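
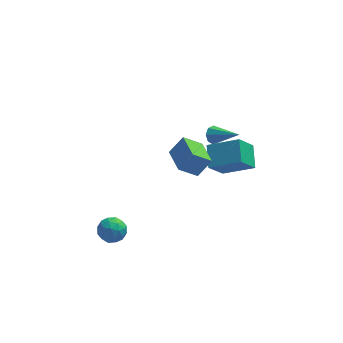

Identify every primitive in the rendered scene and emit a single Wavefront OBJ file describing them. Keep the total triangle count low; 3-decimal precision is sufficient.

v 1.577 -0.669 -0.047
v 0.557 -0.853 0.787
v 1.17 0.934 -0.19
v 0.15 0.75 0.643
v 2.33 -0.39 0.937
v 1.31 -0.574 1.77
v 1.923 1.213 0.793
v 0.903 1.029 1.627
v -3.351 -2.713 -2.273
v -2.563 -2.911 -2.388
v -3.397 -3.509 -1.212
v -2.609 -3.707 -1.327
v -2.811 -2.949 -1.085
v -2.782 -2.458 -1.74
v -3.178 -3.962 -1.86
v -3.149 -3.471 -2.515
v -2.456 -3.683 -2.132
v -2.229 -3.057 -1.653
v -3.731 -3.363 -1.947
v -3.504 -2.737 -1.468
v -2.953 -2.742 -2.424
v -3.007 -3.678 -1.176
v -3.125 -3.233 -1.034
v -2.662 -3.349 -1.101
v -3.082 -2.476 -2.043
v -2.619 -2.592 -2.11
v -2.764 -2.615 -1.344
v -3.341 -3.828 -1.49
v -2.878 -3.944 -1.557
v -3.298 -3.071 -2.499
v -2.835 -3.187 -2.566
v -3.196 -3.805 -2.256
v -2.427 -3.312 -2.341
v -2.454 -3.78 -1.717
v -2.788 -3.93 -2.03
v -2.772 -3.641 -2.416
v -2.294 -2.944 -2.059
v -2.321 -3.412 -1.435
v -2.439 -2.967 -1.293
v -2.423 -2.678 -1.679
v -2.231 -3.398 -1.909
v -3.639 -3.008 -2.165
v -3.666 -3.476 -1.541
v -3.537 -3.742 -1.921
v -3.521 -3.453 -2.307
v -3.506 -2.64 -1.883
v -3.533 -3.108 -1.259
v -3.188 -2.779 -1.184
v -3.172 -2.49 -1.57
v -3.729 -3.022 -1.691
v 2.759 4.382 -1.752
v 3.042 4.251 -2.264
v 4.081 3.398 -0.768
v 3.193 4.641 -2.076
v 3.089 4.88 -1.698
v 2.792 4.828 -1.351
v 2.476 4.514 -1.24
v 2.325 4.123 -1.429
v 2.429 3.885 -1.807
v 2.726 3.937 -2.153
v 2.23 0.67 -0.791
v 3.917 0.246 0.09
v 2.22 1.978 -0.142
v 3.907 1.554 0.739
v 3.053 1.306 -2.059
v 4.74 0.882 -1.178
v 3.043 2.614 -1.41
v 4.73 2.19 -0.529
f 2 4 1
f 5 2 1
f 1 4 3
f 3 5 1
f 2 8 4
f 6 2 5
f 6 8 2
f 4 8 3
f 7 5 3
f 3 8 7
f 7 6 5
f 8 6 7
f 9 46 25
f 46 20 49
f 25 49 14
f 46 49 25
f 9 25 21
f 25 14 26
f 21 26 10
f 25 26 21
f 9 21 30
f 21 10 31
f 30 31 16
f 21 31 30
f 9 30 42
f 30 16 45
f 42 45 19
f 30 45 42
f 9 42 46
f 42 19 50
f 46 50 20
f 42 50 46
f 10 26 37
f 26 14 40
f 37 40 18
f 26 40 37
f 14 49 27
f 49 20 48
f 27 48 13
f 49 48 27
f 20 50 47
f 50 19 43
f 47 43 11
f 50 43 47
f 19 45 44
f 45 16 32
f 44 32 15
f 45 32 44
f 16 31 36
f 31 10 33
f 36 33 17
f 31 33 36
f 12 38 24
f 38 18 39
f 24 39 13
f 38 39 24
f 12 24 22
f 24 13 23
f 22 23 11
f 24 23 22
f 12 22 29
f 22 11 28
f 29 28 15
f 22 28 29
f 12 29 34
f 29 15 35
f 34 35 17
f 29 35 34
f 12 34 38
f 34 17 41
f 38 41 18
f 34 41 38
f 13 39 27
f 39 18 40
f 27 40 14
f 39 40 27
f 11 23 47
f 23 13 48
f 47 48 20
f 23 48 47
f 15 28 44
f 28 11 43
f 44 43 19
f 28 43 44
f 17 35 36
f 35 15 32
f 36 32 16
f 35 32 36
f 18 41 37
f 41 17 33
f 37 33 10
f 41 33 37
f 52 51 54
f 52 54 53
f 54 51 55
f 54 55 53
f 55 51 56
f 55 56 53
f 56 51 57
f 56 57 53
f 57 51 58
f 57 58 53
f 58 51 59
f 58 59 53
f 59 51 60
f 59 60 53
f 60 51 52
f 60 52 53
f 62 64 61
f 65 62 61
f 61 64 63
f 63 65 61
f 62 68 64
f 66 62 65
f 66 68 62
f 64 68 63
f 67 65 63
f 63 68 67
f 67 66 65
f 68 66 67



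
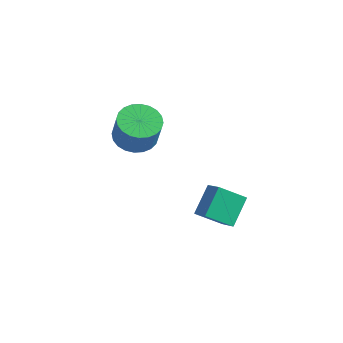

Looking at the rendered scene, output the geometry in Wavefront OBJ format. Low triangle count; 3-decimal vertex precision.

v 3.853 -0.91 0.286
v 3.701 0.155 1.135
v 3.091 -0.548 -0.304
v 2.938 0.516 0.545
v 4.682 -0.256 -0.385
v 4.529 0.808 0.464
v 3.919 0.105 -0.975
v 3.767 1.17 -0.126
v -0.829 0.883 1.242
v 0.028 0.779 0.955
v 0.426 0.593 2.211
v -0.431 0.697 2.498
v 0.016 1.129 1.011
v 0.414 0.943 2.266
v -0.125 1.442 1.102
v 0.273 1.256 2.357
v -0.373 1.67 1.214
v 0.025 1.484 2.47
v -0.69 1.778 1.331
v -0.293 1.592 2.586
v -1.029 1.75 1.434
v -0.631 1.564 2.69
v -1.337 1.59 1.508
v -0.939 1.403 2.763
v -1.568 1.322 1.542
v -1.17 1.136 2.797
v -1.686 0.987 1.529
v -1.288 0.801 2.785
v -1.674 0.637 1.474
v -1.276 0.451 2.729
v -1.533 0.324 1.383
v -1.135 0.138 2.638
v -1.285 0.096 1.27
v -0.887 -0.09 2.526
v -0.967 -0.012 1.154
v -0.57 -0.198 2.409
v -0.629 0.016 1.05
v -0.231 -0.17 2.306
v -0.321 0.177 0.977
v 0.077 -0.01 2.232
v -0.09 0.444 0.943
v 0.308 0.258 2.198
f 2 4 1
f 5 2 1
f 1 4 3
f 3 5 1
f 2 8 4
f 6 2 5
f 6 8 2
f 4 8 3
f 7 5 3
f 3 8 7
f 7 6 5
f 8 6 7
f 10 9 13
f 10 13 11
f 11 13 14
f 11 14 12
f 13 9 15
f 13 15 14
f 14 15 16
f 14 16 12
f 15 9 17
f 15 17 16
f 16 17 18
f 16 18 12
f 17 9 19
f 17 19 18
f 18 19 20
f 18 20 12
f 19 9 21
f 19 21 20
f 20 21 22
f 20 22 12
f 21 9 23
f 21 23 22
f 22 23 24
f 22 24 12
f 23 9 25
f 23 25 24
f 24 25 26
f 24 26 12
f 25 9 27
f 25 27 26
f 26 27 28
f 26 28 12
f 27 9 29
f 27 29 28
f 28 29 30
f 28 30 12
f 29 9 31
f 29 31 30
f 30 31 32
f 30 32 12
f 31 9 33
f 31 33 32
f 32 33 34
f 32 34 12
f 33 9 35
f 33 35 34
f 34 35 36
f 34 36 12
f 35 9 37
f 35 37 36
f 36 37 38
f 36 38 12
f 37 9 39
f 37 39 38
f 38 39 40
f 38 40 12
f 39 9 41
f 39 41 40
f 40 41 42
f 40 42 12
f 41 9 10
f 41 10 42
f 42 10 11
f 42 11 12



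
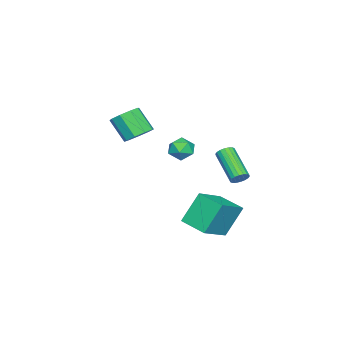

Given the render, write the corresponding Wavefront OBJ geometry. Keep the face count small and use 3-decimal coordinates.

v 1.517 2.285 -5.014
v 0.726 2.898 -3.352
v 2.018 3.703 -5.299
v 1.226 4.316 -3.637
v 3.274 1.864 -4.023
v 2.482 2.477 -2.361
v 3.774 3.282 -4.308
v 2.983 3.895 -2.646
v -3.546 -0.614 -2.156
v -2.949 -0.842 -2.67
v -4.431 -1.278 -2.89
v -3.834 -1.506 -3.404
v -3.857 -1.809 -2.642
v -3.311 -1.399 -2.189
v -4.069 -0.721 -3.371
v -3.523 -0.311 -2.918
v -3.272 -0.908 -3.421
v -3.141 -1.581 -2.97
v -4.239 -0.539 -2.59
v -4.108 -1.212 -2.139
v -1.626 -2.555 -1.124
v -1.169 -2.02 -0.596
v -1.477 -2.989 0.652
v -1.934 -3.525 0.124
v -1.747 -1.853 -0.608
v -2.055 -2.822 0.64
v -2.268 -2.014 -0.862
v -2.576 -2.983 0.386
v -2.489 -2.429 -1.239
v -2.797 -3.398 0.009
v -2.306 -2.903 -1.561
v -2.614 -3.872 -0.313
v -1.805 -3.214 -1.68
v -2.113 -4.183 -0.432
v -1.22 -3.217 -1.538
v -1.528 -4.187 -0.29
v -0.825 -2.911 -1.202
v -1.133 -3.88 0.046
v -0.805 -2.438 -0.83
v -1.113 -3.407 0.418
v -0.504 3.461 -2.558
v -0.171 3.54 -2.154
v -1.283 2.297 -0.997
v -1.616 2.219 -1.402
v -0.331 3.711 -2.124
v -1.443 2.468 -0.967
v -0.525 3.832 -2.18
v -1.637 2.59 -1.023
v -0.715 3.88 -2.312
v -1.828 2.637 -1.155
v -0.863 3.845 -2.492
v -1.976 2.602 -1.335
v -0.94 3.734 -2.685
v -2.053 2.491 -1.528
v -0.931 3.569 -2.853
v -2.043 2.326 -1.696
v -0.837 3.383 -2.963
v -1.949 2.14 -1.806
v -0.677 3.212 -2.993
v -1.789 1.969 -1.836
v -0.483 3.09 -2.937
v -1.595 1.848 -1.78
v -0.292 3.043 -2.805
v -1.405 1.8 -1.648
v -0.144 3.078 -2.625
v -1.257 1.835 -1.468
v -0.067 3.189 -2.432
v -1.18 1.946 -1.275
v -0.077 3.354 -2.264
v -1.189 2.111 -1.107
f 2 4 1
f 5 2 1
f 1 4 3
f 3 5 1
f 2 8 4
f 6 2 5
f 6 8 2
f 4 8 3
f 7 5 3
f 3 8 7
f 7 6 5
f 8 6 7
f 9 20 14
f 9 14 10
f 9 10 16
f 9 16 19
f 9 19 20
f 10 14 18
f 14 20 13
f 20 19 11
f 19 16 15
f 16 10 17
f 12 18 13
f 12 13 11
f 12 11 15
f 12 15 17
f 12 17 18
f 13 18 14
f 11 13 20
f 15 11 19
f 17 15 16
f 18 17 10
f 22 21 25
f 22 25 23
f 23 25 26
f 23 26 24
f 25 21 27
f 25 27 26
f 26 27 28
f 26 28 24
f 27 21 29
f 27 29 28
f 28 29 30
f 28 30 24
f 29 21 31
f 29 31 30
f 30 31 32
f 30 32 24
f 31 21 33
f 31 33 32
f 32 33 34
f 32 34 24
f 33 21 35
f 33 35 34
f 34 35 36
f 34 36 24
f 35 21 37
f 35 37 36
f 36 37 38
f 36 38 24
f 37 21 39
f 37 39 38
f 38 39 40
f 38 40 24
f 39 21 22
f 39 22 40
f 40 22 23
f 40 23 24
f 42 41 45
f 42 45 43
f 43 45 46
f 43 46 44
f 45 41 47
f 45 47 46
f 46 47 48
f 46 48 44
f 47 41 49
f 47 49 48
f 48 49 50
f 48 50 44
f 49 41 51
f 49 51 50
f 50 51 52
f 50 52 44
f 51 41 53
f 51 53 52
f 52 53 54
f 52 54 44
f 53 41 55
f 53 55 54
f 54 55 56
f 54 56 44
f 55 41 57
f 55 57 56
f 56 57 58
f 56 58 44
f 57 41 59
f 57 59 58
f 58 59 60
f 58 60 44
f 59 41 61
f 59 61 60
f 60 61 62
f 60 62 44
f 61 41 63
f 61 63 62
f 62 63 64
f 62 64 44
f 63 41 65
f 63 65 64
f 64 65 66
f 64 66 44
f 65 41 67
f 65 67 66
f 66 67 68
f 66 68 44
f 67 41 69
f 67 69 68
f 68 69 70
f 68 70 44
f 69 41 42
f 69 42 70
f 70 42 43
f 70 43 44



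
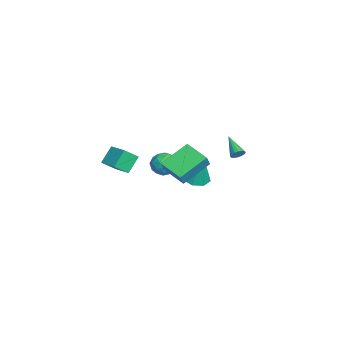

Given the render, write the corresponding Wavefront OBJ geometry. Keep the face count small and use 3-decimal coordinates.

v -3.569 -0.876 -3.117
v -3.117 -0.148 -2.829
v -2.343 -1.672 -3.031
v -1.891 -0.944 -2.743
v -2.513 -1.33 -2.212
v -3.27 -0.838 -2.265
v -2.19 -0.982 -3.595
v -2.947 -0.49 -3.648
v -2.264 -0.213 -3.124
v -2.464 -0.429 -2.269
v -2.996 -1.391 -3.591
v -3.196 -1.607 -2.736
v -3.45 -0.443 -2.98
v -2.01 -1.377 -2.88
v -2.375 -1.604 -2.567
v -2.109 -1.177 -2.398
v -3.54 -0.848 -2.649
v -3.275 -0.42 -2.479
v -2.92 -1.115 -2.117
v -2.185 -1.4 -3.381
v -1.92 -0.972 -3.211
v -3.351 -0.643 -3.462
v -3.085 -0.216 -3.293
v -2.54 -0.705 -3.743
v -2.684 -0.053 -2.984
v -1.963 -0.52 -2.934
v -2.139 -0.543 -3.435
v -2.584 -0.254 -3.466
v -2.801 -0.18 -2.482
v -2.081 -0.647 -2.431
v -2.446 -0.874 -2.119
v -2.891 -0.585 -2.15
v -2.3 -0.218 -2.655
v -3.379 -1.173 -3.429
v -2.659 -1.64 -3.378
v -2.569 -1.235 -3.71
v -3.014 -0.946 -3.741
v -3.497 -1.3 -2.926
v -2.776 -1.767 -2.876
v -2.876 -1.566 -2.394
v -3.321 -1.277 -2.425
v -3.16 -1.602 -3.205
v 3.498 -1.069 0.479
v 2.524 0.447 1.457
v 4.664 -0.026 0.023
v 3.691 1.49 1.001
v 3.989 -1.27 1.279
v 3.016 0.246 2.257
v 5.156 -0.227 0.823
v 4.182 1.289 1.801
v -3.513 1.053 -4.623
v -2.744 1.491 -4.909
v -3.027 1.487 -2.657
v -3.305 1.927 -4.866
v -3.988 1.851 -4.681
v -4.393 1.308 -4.461
v -4.282 0.616 -4.336
v -3.721 0.18 -4.379
v -3.038 0.256 -4.564
v -2.633 0.799 -4.784
v 0.336 -3.801 -1.382
v 0.703 -4.616 -0.598
v -0.344 -3.207 -0.447
v 0.024 -4.022 0.338
v 1.376 -3.058 -1.098
v 1.744 -3.873 -0.313
v 0.697 -2.464 -0.162
v 1.064 -3.279 0.622
v -3.325 3.569 -2.537
v -3.052 3.576 -2.118
v -4.595 3.071 -1.703
v -3.156 3.813 -2.135
v -3.305 3.984 -2.259
v -3.459 4.044 -2.458
v -3.577 3.977 -2.678
v -3.628 3.801 -2.861
v -3.597 3.562 -2.957
v -3.494 3.326 -2.94
v -3.345 3.154 -2.816
v -3.19 3.094 -2.617
v -3.072 3.161 -2.397
v -3.021 3.338 -2.214
f 1 38 17
f 38 12 41
f 17 41 6
f 38 41 17
f 1 17 13
f 17 6 18
f 13 18 2
f 17 18 13
f 1 13 22
f 13 2 23
f 22 23 8
f 13 23 22
f 1 22 34
f 22 8 37
f 34 37 11
f 22 37 34
f 1 34 38
f 34 11 42
f 38 42 12
f 34 42 38
f 2 18 29
f 18 6 32
f 29 32 10
f 18 32 29
f 6 41 19
f 41 12 40
f 19 40 5
f 41 40 19
f 12 42 39
f 42 11 35
f 39 35 3
f 42 35 39
f 11 37 36
f 37 8 24
f 36 24 7
f 37 24 36
f 8 23 28
f 23 2 25
f 28 25 9
f 23 25 28
f 4 30 16
f 30 10 31
f 16 31 5
f 30 31 16
f 4 16 14
f 16 5 15
f 14 15 3
f 16 15 14
f 4 14 21
f 14 3 20
f 21 20 7
f 14 20 21
f 4 21 26
f 21 7 27
f 26 27 9
f 21 27 26
f 4 26 30
f 26 9 33
f 30 33 10
f 26 33 30
f 5 31 19
f 31 10 32
f 19 32 6
f 31 32 19
f 3 15 39
f 15 5 40
f 39 40 12
f 15 40 39
f 7 20 36
f 20 3 35
f 36 35 11
f 20 35 36
f 9 27 28
f 27 7 24
f 28 24 8
f 27 24 28
f 10 33 29
f 33 9 25
f 29 25 2
f 33 25 29
f 44 46 43
f 47 44 43
f 43 46 45
f 45 47 43
f 44 50 46
f 48 44 47
f 48 50 44
f 46 50 45
f 49 47 45
f 45 50 49
f 49 48 47
f 50 48 49
f 52 51 54
f 52 54 53
f 54 51 55
f 54 55 53
f 55 51 56
f 55 56 53
f 56 51 57
f 56 57 53
f 57 51 58
f 57 58 53
f 58 51 59
f 58 59 53
f 59 51 60
f 59 60 53
f 60 51 52
f 60 52 53
f 62 64 61
f 65 62 61
f 61 64 63
f 63 65 61
f 62 68 64
f 66 62 65
f 66 68 62
f 64 68 63
f 67 65 63
f 63 68 67
f 67 66 65
f 68 66 67
f 70 69 72
f 70 72 71
f 72 69 73
f 72 73 71
f 73 69 74
f 73 74 71
f 74 69 75
f 74 75 71
f 75 69 76
f 75 76 71
f 76 69 77
f 76 77 71
f 77 69 78
f 77 78 71
f 78 69 79
f 78 79 71
f 79 69 80
f 79 80 71
f 80 69 81
f 80 81 71
f 81 69 82
f 81 82 71
f 82 69 70
f 82 70 71



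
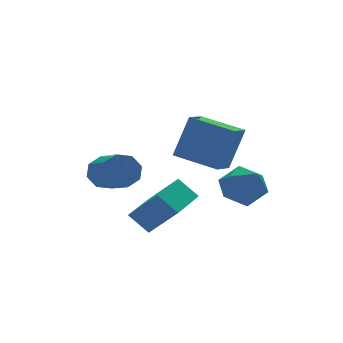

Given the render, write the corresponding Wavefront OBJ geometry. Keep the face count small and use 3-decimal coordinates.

v -1.988 -3.483 0.225
v -2.534 -2.901 1.01
v -2.71 -2.559 -0.964
v -3.257 -1.976 -0.179
v -0.403 -2.124 0.319
v -0.95 -1.541 1.104
v -1.126 -1.199 -0.87
v -1.672 -0.617 -0.085
v -0.803 -0.833 2.082
v -0.146 -0.904 3.949
v 0.081 -0.155 1.797
v 0.738 -0.226 3.664
v 0.242 -2.374 1.656
v 0.899 -2.445 3.523
v 1.126 -1.696 1.371
v 1.783 -1.767 3.238
v -2.254 1.901 0.563
v -1.73 2.099 1.175
v -1.841 0.497 1.789
v -2.366 0.299 1.177
v -2.337 2.202 1.332
v -2.448 0.599 1.946
v -2.895 2.128 1.039
v -3.007 0.525 1.653
v -3.079 1.922 0.467
v -3.19 0.319 1.081
v -2.779 1.703 -0.049
v -2.89 0.101 0.565
v -2.172 1.601 -0.206
v -2.283 -0.002 0.408
v -1.613 1.675 0.087
v -1.725 0.072 0.701
v -1.43 1.881 0.659
v -1.541 0.278 1.273
v 0.244 -2.456 1.138
v 0.987 -2.699 1.81
v 0.813 -3.621 0.09
v 1.556 -3.864 0.762
v 0.573 -4.083 0.979
v 0.221 -3.363 1.627
v 1.579 -2.957 0.273
v 1.227 -2.237 0.921
v 1.812 -3.008 1.275
v 1.19 -3.704 1.712
v 0.61 -2.616 0.188
v -0.012 -3.312 0.625
f 2 4 1
f 5 2 1
f 1 4 3
f 3 5 1
f 2 8 4
f 6 2 5
f 6 8 2
f 4 8 3
f 7 5 3
f 3 8 7
f 7 6 5
f 8 6 7
f 10 12 9
f 13 10 9
f 9 12 11
f 11 13 9
f 10 16 12
f 14 10 13
f 14 16 10
f 12 16 11
f 15 13 11
f 11 16 15
f 15 14 13
f 16 14 15
f 18 17 21
f 18 21 19
f 19 21 22
f 19 22 20
f 21 17 23
f 21 23 22
f 22 23 24
f 22 24 20
f 23 17 25
f 23 25 24
f 24 25 26
f 24 26 20
f 25 17 27
f 25 27 26
f 26 27 28
f 26 28 20
f 27 17 29
f 27 29 28
f 28 29 30
f 28 30 20
f 29 17 31
f 29 31 30
f 30 31 32
f 30 32 20
f 31 17 33
f 31 33 32
f 32 33 34
f 32 34 20
f 33 17 18
f 33 18 34
f 34 18 19
f 34 19 20
f 35 46 40
f 35 40 36
f 35 36 42
f 35 42 45
f 35 45 46
f 36 40 44
f 40 46 39
f 46 45 37
f 45 42 41
f 42 36 43
f 38 44 39
f 38 39 37
f 38 37 41
f 38 41 43
f 38 43 44
f 39 44 40
f 37 39 46
f 41 37 45
f 43 41 42
f 44 43 36



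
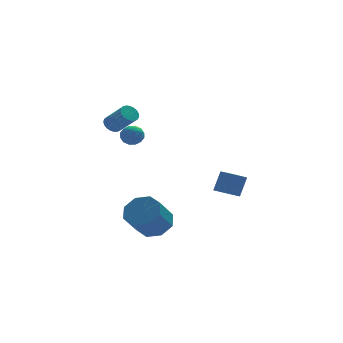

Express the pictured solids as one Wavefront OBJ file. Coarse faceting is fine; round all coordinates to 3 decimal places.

v -1.728 -0.203 -3.652
v -0.822 -0.409 -3.142
v -1.726 -1.203 -1.858
v -2.632 -0.997 -2.368
v -1.143 0.304 -2.928
v -2.048 -0.49 -1.643
v -1.807 0.72 -3.138
v -2.711 -0.074 -1.853
v -2.425 0.596 -3.649
v -3.329 -0.198 -2.364
v -2.634 0.003 -4.162
v -3.538 -0.791 -2.878
v -2.312 -0.71 -4.377
v -3.217 -1.504 -3.092
v -1.649 -1.126 -4.167
v -2.553 -1.92 -2.882
v -1.031 -1.002 -3.656
v -1.935 -1.796 -2.371
v -3.334 1.845 2.675
v -2.869 1.82 2.364
v -2.221 0.849 3.414
v -2.686 0.875 3.725
v -2.824 2.001 2.504
v -2.176 1.03 3.554
v -2.867 2.155 2.673
v -2.219 1.184 3.723
v -2.991 2.255 2.843
v -2.343 1.284 3.893
v -3.174 2.285 2.983
v -2.527 1.314 4.033
v -3.385 2.239 3.07
v -2.738 1.268 4.12
v -3.587 2.124 3.089
v -2.94 1.154 4.139
v -3.745 1.962 3.036
v -3.098 0.991 4.087
v -3.832 1.779 2.921
v -3.185 0.808 3.971
v -3.833 1.608 2.763
v -3.186 0.637 3.813
v -3.748 1.478 2.59
v -3.1 0.507 3.64
v -3.591 1.411 2.432
v -2.943 0.44 3.482
v -3.389 1.42 2.315
v -2.741 0.449 3.365
v -3.178 1.502 2.261
v -2.53 0.531 3.311
v -2.994 1.643 2.278
v -2.346 0.672 3.329
v 1.855 -0.936 -1.729
v 2.425 -1.34 -1.852
v 2.916 -0.989 -0.734
v 2.345 -0.584 -0.611
v 2.51 -1.012 -1.992
v 3 -0.66 -0.875
v 2.419 -0.662 -2.062
v 2.909 -0.311 -0.945
v 2.177 -0.387 -2.043
v 2.667 -0.035 -0.925
v 1.848 -0.258 -1.939
v 2.339 0.094 -0.822
v 1.522 -0.311 -1.779
v 2.012 0.041 -0.662
v 1.284 -0.531 -1.606
v 1.775 -0.18 -0.488
v 1.2 -0.86 -1.465
v 1.69 -0.508 -0.348
v 1.291 -1.209 -1.395
v 1.781 -0.858 -0.278
v 1.533 -1.485 -1.415
v 2.023 -1.133 -0.297
v 1.861 -1.614 -1.518
v 2.352 -1.262 -0.401
v 2.188 -1.561 -1.678
v 2.678 -1.209 -0.561
v -2.258 2.516 1.212
v -1.763 2.516 1.668
v -2.717 1.664 1.712
v -2.222 1.664 2.168
v -2.67 2.166 2.158
v -2.386 2.692 1.849
v -2.094 1.488 1.531
v -1.81 2.014 1.222
v -1.661 1.88 1.865
v -2.018 2.3 2.252
v -2.462 1.88 1.128
v -2.819 2.3 1.515
v -1.97 2.59 1.396
v -2.51 1.59 1.984
v -2.774 1.885 1.978
v -2.483 1.885 2.246
v -2.336 2.694 1.503
v -2.045 2.694 1.771
v -2.579 2.489 2.058
v -2.435 1.486 1.609
v -2.144 1.486 1.877
v -1.997 2.295 1.134
v -1.706 2.295 1.402
v -1.901 1.691 1.322
v -1.619 2.217 1.78
v -1.889 1.716 2.074
v -1.814 1.613 1.7
v -1.647 1.922 1.518
v -1.829 2.464 2.008
v -2.099 1.963 2.301
v -2.362 2.258 2.295
v -2.195 2.567 2.114
v -1.769 2.09 2.123
v -2.381 2.217 1.079
v -2.651 1.716 1.372
v -2.285 1.613 1.266
v -2.118 1.922 1.085
v -2.591 2.464 1.306
v -2.861 1.963 1.6
v -2.833 2.258 1.862
v -2.666 2.567 1.68
v -2.711 2.09 1.257
f 2 1 5
f 2 5 3
f 3 5 6
f 3 6 4
f 5 1 7
f 5 7 6
f 6 7 8
f 6 8 4
f 7 1 9
f 7 9 8
f 8 9 10
f 8 10 4
f 9 1 11
f 9 11 10
f 10 11 12
f 10 12 4
f 11 1 13
f 11 13 12
f 12 13 14
f 12 14 4
f 13 1 15
f 13 15 14
f 14 15 16
f 14 16 4
f 15 1 17
f 15 17 16
f 16 17 18
f 16 18 4
f 17 1 2
f 17 2 18
f 18 2 3
f 18 3 4
f 20 19 23
f 20 23 21
f 21 23 24
f 21 24 22
f 23 19 25
f 23 25 24
f 24 25 26
f 24 26 22
f 25 19 27
f 25 27 26
f 26 27 28
f 26 28 22
f 27 19 29
f 27 29 28
f 28 29 30
f 28 30 22
f 29 19 31
f 29 31 30
f 30 31 32
f 30 32 22
f 31 19 33
f 31 33 32
f 32 33 34
f 32 34 22
f 33 19 35
f 33 35 34
f 34 35 36
f 34 36 22
f 35 19 37
f 35 37 36
f 36 37 38
f 36 38 22
f 37 19 39
f 37 39 38
f 38 39 40
f 38 40 22
f 39 19 41
f 39 41 40
f 40 41 42
f 40 42 22
f 41 19 43
f 41 43 42
f 42 43 44
f 42 44 22
f 43 19 45
f 43 45 44
f 44 45 46
f 44 46 22
f 45 19 47
f 45 47 46
f 46 47 48
f 46 48 22
f 47 19 49
f 47 49 48
f 48 49 50
f 48 50 22
f 49 19 20
f 49 20 50
f 50 20 21
f 50 21 22
f 52 51 55
f 52 55 53
f 53 55 56
f 53 56 54
f 55 51 57
f 55 57 56
f 56 57 58
f 56 58 54
f 57 51 59
f 57 59 58
f 58 59 60
f 58 60 54
f 59 51 61
f 59 61 60
f 60 61 62
f 60 62 54
f 61 51 63
f 61 63 62
f 62 63 64
f 62 64 54
f 63 51 65
f 63 65 64
f 64 65 66
f 64 66 54
f 65 51 67
f 65 67 66
f 66 67 68
f 66 68 54
f 67 51 69
f 67 69 68
f 68 69 70
f 68 70 54
f 69 51 71
f 69 71 70
f 70 71 72
f 70 72 54
f 71 51 73
f 71 73 72
f 72 73 74
f 72 74 54
f 73 51 75
f 73 75 74
f 74 75 76
f 74 76 54
f 75 51 52
f 75 52 76
f 76 52 53
f 76 53 54
f 77 114 93
f 114 88 117
f 93 117 82
f 114 117 93
f 77 93 89
f 93 82 94
f 89 94 78
f 93 94 89
f 77 89 98
f 89 78 99
f 98 99 84
f 89 99 98
f 77 98 110
f 98 84 113
f 110 113 87
f 98 113 110
f 77 110 114
f 110 87 118
f 114 118 88
f 110 118 114
f 78 94 105
f 94 82 108
f 105 108 86
f 94 108 105
f 82 117 95
f 117 88 116
f 95 116 81
f 117 116 95
f 88 118 115
f 118 87 111
f 115 111 79
f 118 111 115
f 87 113 112
f 113 84 100
f 112 100 83
f 113 100 112
f 84 99 104
f 99 78 101
f 104 101 85
f 99 101 104
f 80 106 92
f 106 86 107
f 92 107 81
f 106 107 92
f 80 92 90
f 92 81 91
f 90 91 79
f 92 91 90
f 80 90 97
f 90 79 96
f 97 96 83
f 90 96 97
f 80 97 102
f 97 83 103
f 102 103 85
f 97 103 102
f 80 102 106
f 102 85 109
f 106 109 86
f 102 109 106
f 81 107 95
f 107 86 108
f 95 108 82
f 107 108 95
f 79 91 115
f 91 81 116
f 115 116 88
f 91 116 115
f 83 96 112
f 96 79 111
f 112 111 87
f 96 111 112
f 85 103 104
f 103 83 100
f 104 100 84
f 103 100 104
f 86 109 105
f 109 85 101
f 105 101 78
f 109 101 105



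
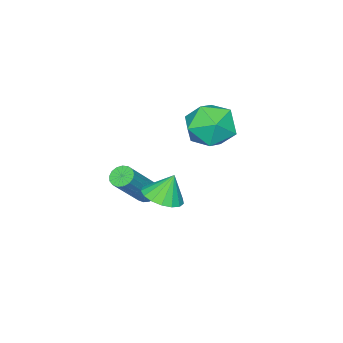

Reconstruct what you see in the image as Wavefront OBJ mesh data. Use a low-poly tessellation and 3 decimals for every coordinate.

v -4.663 -0.844 -0.401
v -3.787 -0.074 -0.35
v -3.453 -2.246 -0.03
v -2.577 -1.476 0.021
v -3.399 -1.48 0.85
v -4.147 -0.614 0.62
v -3.093 -1.706 -1
v -3.841 -0.84 -1.23
v -2.817 -0.607 -0.721
v -3.006 -0.467 0.422
v -4.234 -1.853 -0.802
v -4.423 -1.713 0.341
v -1.5 -2.591 -3.404
v -1.123 -2.721 -3.739
v 0.316 -2.799 -2.09
v -0.06 -2.669 -1.756
v -1.115 -2.472 -3.734
v 0.324 -2.551 -2.085
v -1.195 -2.251 -3.654
v 0.244 -2.329 -2.005
v -1.345 -2.107 -3.516
v 0.094 -2.185 -1.867
v -1.53 -2.074 -3.353
v -0.091 -2.153 -1.704
v -1.708 -2.16 -3.202
v -0.269 -2.238 -1.553
v -1.839 -2.344 -3.097
v -0.399 -2.422 -1.448
v -1.891 -2.585 -3.062
v -0.452 -2.663 -1.414
v -1.854 -2.827 -3.106
v -0.415 -2.905 -1.457
v -1.736 -3.015 -3.218
v -0.297 -3.093 -1.57
v -1.563 -3.106 -3.373
v -0.124 -3.184 -1.724
v -1.376 -3.079 -3.535
v 0.063 -3.157 -1.886
v -1.218 -2.94 -3.667
v 0.222 -3.018 -2.018
v 0.813 -0.081 -1.28
v 1.312 -0.675 -0.959
v 0.467 0.201 -0.22
v 1.546 -0.349 -0.97
v 1.612 0.039 -1.052
v 1.495 0.4 -1.186
v 1.221 0.65 -1.342
v 0.854 0.733 -1.483
v 0.478 0.629 -1.578
v 0.178 0.363 -1.605
v 0.023 -0.005 -1.557
v 0.05 -0.391 -1.446
v 0.251 -0.705 -1.297
v 0.581 -0.877 -1.144
v 0.964 -0.866 -1.022
f 1 12 6
f 1 6 2
f 1 2 8
f 1 8 11
f 1 11 12
f 2 6 10
f 6 12 5
f 12 11 3
f 11 8 7
f 8 2 9
f 4 10 5
f 4 5 3
f 4 3 7
f 4 7 9
f 4 9 10
f 5 10 6
f 3 5 12
f 7 3 11
f 9 7 8
f 10 9 2
f 14 13 17
f 14 17 15
f 15 17 18
f 15 18 16
f 17 13 19
f 17 19 18
f 18 19 20
f 18 20 16
f 19 13 21
f 19 21 20
f 20 21 22
f 20 22 16
f 21 13 23
f 21 23 22
f 22 23 24
f 22 24 16
f 23 13 25
f 23 25 24
f 24 25 26
f 24 26 16
f 25 13 27
f 25 27 26
f 26 27 28
f 26 28 16
f 27 13 29
f 27 29 28
f 28 29 30
f 28 30 16
f 29 13 31
f 29 31 30
f 30 31 32
f 30 32 16
f 31 13 33
f 31 33 32
f 32 33 34
f 32 34 16
f 33 13 35
f 33 35 34
f 34 35 36
f 34 36 16
f 35 13 37
f 35 37 36
f 36 37 38
f 36 38 16
f 37 13 39
f 37 39 38
f 38 39 40
f 38 40 16
f 39 13 14
f 39 14 40
f 40 14 15
f 40 15 16
f 42 41 44
f 42 44 43
f 44 41 45
f 44 45 43
f 45 41 46
f 45 46 43
f 46 41 47
f 46 47 43
f 47 41 48
f 47 48 43
f 48 41 49
f 48 49 43
f 49 41 50
f 49 50 43
f 50 41 51
f 50 51 43
f 51 41 52
f 51 52 43
f 52 41 53
f 52 53 43
f 53 41 54
f 53 54 43
f 54 41 55
f 54 55 43
f 55 41 42
f 55 42 43



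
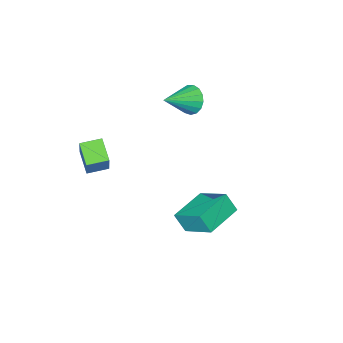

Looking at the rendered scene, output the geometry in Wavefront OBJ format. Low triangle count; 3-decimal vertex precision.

v -0.434 1.222 -3.206
v -0.593 3.027 -2.145
v -0.692 1.82 -4.261
v -0.851 3.625 -3.2
v 1.711 1.595 -3.52
v 1.552 3.4 -2.459
v 1.453 2.193 -4.575
v 1.294 3.998 -3.514
v 3.255 -3.688 -2.67
v 2.785 -4.838 -1.866
v 2.165 -3.138 -2.519
v 1.695 -4.288 -1.715
v 3.925 -2.812 -1.025
v 3.455 -3.962 -0.221
v 2.835 -2.262 -0.874
v 2.365 -3.412 -0.07
v -3.862 -3.444 -0.179
v -3.526 -3.917 -0.994
v -2.018 -3.576 0.659
v -3.449 -3.454 -1.09
v -3.467 -2.989 -0.977
v -3.576 -2.629 -0.682
v -3.75 -2.455 -0.271
v -3.95 -2.508 0.161
v -4.13 -2.775 0.514
v -4.248 -3.196 0.709
v -4.278 -3.674 0.701
v -4.213 -4.099 0.491
v -4.068 -4.374 0.127
v -3.875 -4.436 -0.306
v -3.679 -4.271 -0.711
f 2 4 1
f 5 2 1
f 1 4 3
f 3 5 1
f 2 8 4
f 6 2 5
f 6 8 2
f 4 8 3
f 7 5 3
f 3 8 7
f 7 6 5
f 8 6 7
f 10 12 9
f 13 10 9
f 9 12 11
f 11 13 9
f 10 16 12
f 14 10 13
f 14 16 10
f 12 16 11
f 15 13 11
f 11 16 15
f 15 14 13
f 16 14 15
f 18 17 20
f 18 20 19
f 20 17 21
f 20 21 19
f 21 17 22
f 21 22 19
f 22 17 23
f 22 23 19
f 23 17 24
f 23 24 19
f 24 17 25
f 24 25 19
f 25 17 26
f 25 26 19
f 26 17 27
f 26 27 19
f 27 17 28
f 27 28 19
f 28 17 29
f 28 29 19
f 29 17 30
f 29 30 19
f 30 17 31
f 30 31 19
f 31 17 18
f 31 18 19



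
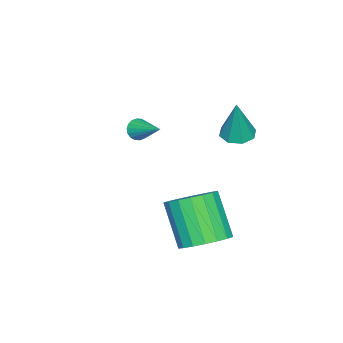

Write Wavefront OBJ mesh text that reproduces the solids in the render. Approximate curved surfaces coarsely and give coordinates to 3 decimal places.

v -1.299 -3.235 -0.059
v -1.043 -3.55 0.313
v -0.701 -1.925 0.639
v -0.877 -3.53 0.134
v -0.794 -3.453 -0.083
v -0.811 -3.332 -0.295
v -0.925 -3.192 -0.46
v -1.113 -3.06 -0.546
v -1.338 -2.964 -0.535
v -1.555 -2.921 -0.43
v -1.721 -2.94 -0.252
v -1.803 -3.018 -0.035
v -1.786 -3.138 0.177
v -1.672 -3.278 0.343
v -1.484 -3.41 0.429
v -1.26 -3.507 0.418
v 3.108 1.965 -2.399
v 3.937 2.353 -1.826
v 3.182 1.342 -0.048
v 2.352 0.955 -0.621
v 3.603 2.694 -1.774
v 2.847 1.683 0.004
v 3.17 2.891 -1.846
v 2.415 1.88 -0.068
v 2.725 2.905 -2.027
v 1.97 1.894 -0.25
v 2.356 2.732 -2.282
v 1.601 1.721 -0.504
v 2.136 2.408 -2.56
v 1.38 1.397 -0.782
v 2.108 1.996 -2.806
v 1.353 0.985 -1.029
v 2.278 1.578 -2.972
v 1.523 0.567 -1.194
v 2.613 1.237 -3.024
v 1.857 0.226 -1.246
v 3.045 1.04 -2.952
v 2.29 0.029 -1.174
v 3.49 1.026 -2.77
v 2.735 0.015 -0.993
v 3.859 1.199 -2.516
v 3.104 0.188 -0.738
v 4.08 1.523 -2.238
v 3.324 0.512 -0.46
v 4.107 1.935 -1.991
v 3.352 0.924 -0.214
v -1.255 1.185 0.992
v -0.79 0.614 0.921
v -0.785 1.335 2.888
v -0.539 1.111 0.82
v -0.708 1.652 0.819
v -1.198 1.919 0.919
v -1.721 1.756 1.062
v -1.971 1.258 1.164
v -1.803 0.717 1.165
v -1.313 0.451 1.064
f 2 1 4
f 2 4 3
f 4 1 5
f 4 5 3
f 5 1 6
f 5 6 3
f 6 1 7
f 6 7 3
f 7 1 8
f 7 8 3
f 8 1 9
f 8 9 3
f 9 1 10
f 9 10 3
f 10 1 11
f 10 11 3
f 11 1 12
f 11 12 3
f 12 1 13
f 12 13 3
f 13 1 14
f 13 14 3
f 14 1 15
f 14 15 3
f 15 1 16
f 15 16 3
f 16 1 2
f 16 2 3
f 18 17 21
f 18 21 19
f 19 21 22
f 19 22 20
f 21 17 23
f 21 23 22
f 22 23 24
f 22 24 20
f 23 17 25
f 23 25 24
f 24 25 26
f 24 26 20
f 25 17 27
f 25 27 26
f 26 27 28
f 26 28 20
f 27 17 29
f 27 29 28
f 28 29 30
f 28 30 20
f 29 17 31
f 29 31 30
f 30 31 32
f 30 32 20
f 31 17 33
f 31 33 32
f 32 33 34
f 32 34 20
f 33 17 35
f 33 35 34
f 34 35 36
f 34 36 20
f 35 17 37
f 35 37 36
f 36 37 38
f 36 38 20
f 37 17 39
f 37 39 38
f 38 39 40
f 38 40 20
f 39 17 41
f 39 41 40
f 40 41 42
f 40 42 20
f 41 17 43
f 41 43 42
f 42 43 44
f 42 44 20
f 43 17 45
f 43 45 44
f 44 45 46
f 44 46 20
f 45 17 18
f 45 18 46
f 46 18 19
f 46 19 20
f 48 47 50
f 48 50 49
f 50 47 51
f 50 51 49
f 51 47 52
f 51 52 49
f 52 47 53
f 52 53 49
f 53 47 54
f 53 54 49
f 54 47 55
f 54 55 49
f 55 47 56
f 55 56 49
f 56 47 48
f 56 48 49



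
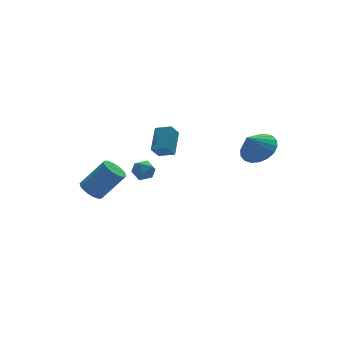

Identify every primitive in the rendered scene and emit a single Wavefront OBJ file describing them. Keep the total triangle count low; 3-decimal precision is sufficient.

v -2.47 3.867 -2.787
v -1.941 3.699 -3.262
v -0.741 3.426 -1.827
v -1.27 3.593 -1.353
v -1.907 3.999 -3.233
v -0.707 3.726 -1.798
v -1.97 4.277 -3.127
v -0.771 4.003 -1.692
v -2.12 4.483 -2.962
v -0.921 4.21 -1.528
v -2.33 4.583 -2.768
v -1.131 4.31 -1.333
v -2.565 4.559 -2.576
v -1.365 4.286 -1.141
v -2.783 4.415 -2.421
v -1.583 4.142 -0.987
v -2.946 4.177 -2.33
v -1.747 3.904 -0.895
v -3.028 3.885 -2.317
v -1.829 3.611 -0.883
v -3.013 3.589 -2.386
v -1.813 3.316 -0.951
v -2.904 3.342 -2.524
v -1.704 3.069 -1.09
v -2.72 3.185 -2.708
v -1.52 2.912 -1.273
v -2.492 3.147 -2.905
v -1.293 2.873 -1.471
v -2.261 3.232 -3.082
v -1.062 2.959 -1.648
v -2.066 3.428 -3.208
v -0.867 3.154 -1.774
v 0.539 3.637 -1.26
v 0.825 3.327 -1.797
v -0.465 3.373 -1.643
v -0.179 3.063 -2.18
v -0.113 2.794 -1.555
v 0.507 2.957 -1.319
v -0.147 3.743 -2.121
v 0.473 3.906 -1.885
v 0.401 3.393 -2.33
v 0.422 2.806 -1.98
v -0.062 3.894 -1.46
v -0.041 3.307 -1.11
v 3.541 -2.587 2.418
v 4.332 -2.911 2.937
v 2.839 -2.693 3.422
v 4.349 -2.47 2.996
v 4.206 -2.053 2.94
v 3.932 -1.741 2.781
v 3.58 -1.596 2.55
v 3.22 -1.648 2.292
v 2.924 -1.886 2.06
v 2.751 -2.263 1.899
v 2.734 -2.704 1.84
v 2.877 -3.121 1.896
v 3.151 -3.433 2.055
v 3.503 -3.578 2.287
v 3.863 -3.526 2.544
v 4.158 -3.288 2.776
v 0.306 1.779 0.228
v -0.171 1.629 0.89
v 1.026 2.863 0.993
v 0.549 2.713 1.655
v 0.911 1.167 0.525
v 0.434 1.017 1.187
v 1.631 2.251 1.29
v 1.154 2.101 1.952
f 2 1 5
f 2 5 3
f 3 5 6
f 3 6 4
f 5 1 7
f 5 7 6
f 6 7 8
f 6 8 4
f 7 1 9
f 7 9 8
f 8 9 10
f 8 10 4
f 9 1 11
f 9 11 10
f 10 11 12
f 10 12 4
f 11 1 13
f 11 13 12
f 12 13 14
f 12 14 4
f 13 1 15
f 13 15 14
f 14 15 16
f 14 16 4
f 15 1 17
f 15 17 16
f 16 17 18
f 16 18 4
f 17 1 19
f 17 19 18
f 18 19 20
f 18 20 4
f 19 1 21
f 19 21 20
f 20 21 22
f 20 22 4
f 21 1 23
f 21 23 22
f 22 23 24
f 22 24 4
f 23 1 25
f 23 25 24
f 24 25 26
f 24 26 4
f 25 1 27
f 25 27 26
f 26 27 28
f 26 28 4
f 27 1 29
f 27 29 28
f 28 29 30
f 28 30 4
f 29 1 31
f 29 31 30
f 30 31 32
f 30 32 4
f 31 1 2
f 31 2 32
f 32 2 3
f 32 3 4
f 33 44 38
f 33 38 34
f 33 34 40
f 33 40 43
f 33 43 44
f 34 38 42
f 38 44 37
f 44 43 35
f 43 40 39
f 40 34 41
f 36 42 37
f 36 37 35
f 36 35 39
f 36 39 41
f 36 41 42
f 37 42 38
f 35 37 44
f 39 35 43
f 41 39 40
f 42 41 34
f 46 45 48
f 46 48 47
f 48 45 49
f 48 49 47
f 49 45 50
f 49 50 47
f 50 45 51
f 50 51 47
f 51 45 52
f 51 52 47
f 52 45 53
f 52 53 47
f 53 45 54
f 53 54 47
f 54 45 55
f 54 55 47
f 55 45 56
f 55 56 47
f 56 45 57
f 56 57 47
f 57 45 58
f 57 58 47
f 58 45 59
f 58 59 47
f 59 45 60
f 59 60 47
f 60 45 46
f 60 46 47
f 62 64 61
f 65 62 61
f 61 64 63
f 63 65 61
f 62 68 64
f 66 62 65
f 66 68 62
f 64 68 63
f 67 65 63
f 63 68 67
f 67 66 65
f 68 66 67



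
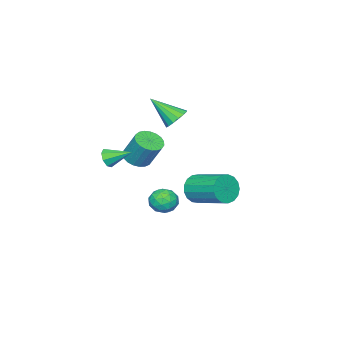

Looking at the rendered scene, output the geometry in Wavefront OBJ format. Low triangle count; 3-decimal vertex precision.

v -3.246 -2.91 -0.734
v -2.476 -3.163 -0.612
v -2.424 -2.284 0.877
v -3.194 -2.03 0.754
v -2.429 -2.873 -0.785
v -2.376 -1.994 0.704
v -2.523 -2.59 -0.949
v -2.47 -1.71 0.54
v -2.742 -2.361 -1.076
v -2.689 -1.482 0.412
v -3.048 -2.228 -1.144
v -2.995 -1.348 0.344
v -3.389 -2.212 -1.141
v -3.336 -1.333 0.347
v -3.705 -2.317 -1.068
v -3.652 -1.438 0.42
v -3.941 -2.525 -0.937
v -3.889 -1.645 0.551
v -4.058 -2.799 -0.771
v -4.005 -1.919 0.718
v -4.034 -3.092 -0.599
v -3.982 -2.212 0.89
v -3.874 -3.354 -0.45
v -3.822 -2.474 1.039
v -3.606 -3.539 -0.35
v -3.553 -2.659 1.139
v -3.275 -3.615 -0.317
v -3.222 -2.735 1.172
v -2.939 -3.569 -0.356
v -2.887 -2.689 1.133
v -2.657 -3.409 -0.46
v -2.604 -2.53 1.029
v -2.236 0.323 -1.902
v -1.847 0.697 -2.533
v -1.933 -0.877 -2.427
v -1.544 -0.503 -3.058
v -1.222 -0.468 -2.293
v -1.409 0.273 -1.969
v -2.371 -0.453 -2.991
v -2.558 0.288 -2.667
v -1.931 0.217 -3.207
v -1.221 0.208 -2.776
v -2.559 -0.388 -2.184
v -1.849 -0.397 -1.753
v -2.068 0.615 -2.172
v -1.712 -0.795 -2.788
v -1.522 -0.775 -2.339
v -1.294 -0.555 -2.71
v -1.811 0.366 -1.84
v -1.582 0.586 -2.211
v -1.215 -0.099 -2.07
v -2.198 -0.766 -2.749
v -1.969 -0.546 -3.12
v -2.486 0.375 -2.25
v -2.258 0.595 -2.621
v -2.565 -0.081 -2.89
v -1.889 0.553 -2.938
v -1.711 -0.152 -3.247
v -2.197 -0.123 -3.207
v -2.307 0.313 -3.017
v -1.472 0.548 -2.685
v -1.293 -0.157 -2.994
v -1.104 -0.137 -2.544
v -1.214 0.299 -2.353
v -1.521 0.266 -3.081
v -2.487 -0.023 -1.966
v -2.308 -0.728 -2.275
v -2.566 -0.479 -2.607
v -2.676 -0.043 -2.416
v -2.069 -0.028 -1.713
v -1.891 -0.733 -2.022
v -1.473 -0.493 -1.943
v -1.583 -0.057 -1.753
v -2.259 -0.446 -1.879
v -1.216 2.529 -0.457
v -0.821 2.23 0.283
v -0.648 4.173 0.976
v -1.044 4.471 0.237
v -0.497 2.297 0.014
v -0.324 4.24 0.707
v -0.338 2.417 -0.363
v -0.166 4.36 0.33
v -0.381 2.563 -0.761
v -0.208 4.506 -0.068
v -0.614 2.701 -1.089
v -0.442 4.644 -0.396
v -0.986 2.799 -1.273
v -0.813 4.742 -0.579
v -1.411 2.836 -1.269
v -1.238 4.779 -0.576
v -1.79 2.802 -1.079
v -1.618 4.745 -0.386
v -2.039 2.705 -0.747
v -1.866 4.648 -0.054
v -2.099 2.568 -0.348
v -1.926 4.511 0.345
v -1.957 2.422 0.026
v -1.784 4.365 0.719
v -1.645 2.301 0.289
v -1.472 4.243 0.982
v -1.235 2.231 0.382
v -1.062 4.174 1.075
v -4.233 -1.079 2.205
v -3.645 -1.291 1.756
v -3.747 -2.421 3.475
v -3.495 -1.01 1.996
v -3.543 -0.748 2.292
v -3.776 -0.574 2.564
v -4.132 -0.535 2.741
v -4.514 -0.643 2.774
v -4.821 -0.867 2.654
v -4.971 -1.148 2.415
v -4.923 -1.411 2.119
v -4.69 -1.585 1.846
v -4.334 -1.623 1.669
v -3.952 -1.516 1.636
v 0.298 -1.913 0.901
v 0.677 -1.98 1.374
v -0.218 -0.747 1.479
v 0.864 -1.727 1.03
v 0.72 -1.583 0.61
v 0.328 -1.632 0.361
v -0.081 -1.846 0.428
v -0.269 -2.1 0.772
v -0.124 -2.244 1.192
v 0.267 -2.194 1.442
f 2 1 5
f 2 5 3
f 3 5 6
f 3 6 4
f 5 1 7
f 5 7 6
f 6 7 8
f 6 8 4
f 7 1 9
f 7 9 8
f 8 9 10
f 8 10 4
f 9 1 11
f 9 11 10
f 10 11 12
f 10 12 4
f 11 1 13
f 11 13 12
f 12 13 14
f 12 14 4
f 13 1 15
f 13 15 14
f 14 15 16
f 14 16 4
f 15 1 17
f 15 17 16
f 16 17 18
f 16 18 4
f 17 1 19
f 17 19 18
f 18 19 20
f 18 20 4
f 19 1 21
f 19 21 20
f 20 21 22
f 20 22 4
f 21 1 23
f 21 23 22
f 22 23 24
f 22 24 4
f 23 1 25
f 23 25 24
f 24 25 26
f 24 26 4
f 25 1 27
f 25 27 26
f 26 27 28
f 26 28 4
f 27 1 29
f 27 29 28
f 28 29 30
f 28 30 4
f 29 1 31
f 29 31 30
f 30 31 32
f 30 32 4
f 31 1 2
f 31 2 32
f 32 2 3
f 32 3 4
f 33 70 49
f 70 44 73
f 49 73 38
f 70 73 49
f 33 49 45
f 49 38 50
f 45 50 34
f 49 50 45
f 33 45 54
f 45 34 55
f 54 55 40
f 45 55 54
f 33 54 66
f 54 40 69
f 66 69 43
f 54 69 66
f 33 66 70
f 66 43 74
f 70 74 44
f 66 74 70
f 34 50 61
f 50 38 64
f 61 64 42
f 50 64 61
f 38 73 51
f 73 44 72
f 51 72 37
f 73 72 51
f 44 74 71
f 74 43 67
f 71 67 35
f 74 67 71
f 43 69 68
f 69 40 56
f 68 56 39
f 69 56 68
f 40 55 60
f 55 34 57
f 60 57 41
f 55 57 60
f 36 62 48
f 62 42 63
f 48 63 37
f 62 63 48
f 36 48 46
f 48 37 47
f 46 47 35
f 48 47 46
f 36 46 53
f 46 35 52
f 53 52 39
f 46 52 53
f 36 53 58
f 53 39 59
f 58 59 41
f 53 59 58
f 36 58 62
f 58 41 65
f 62 65 42
f 58 65 62
f 37 63 51
f 63 42 64
f 51 64 38
f 63 64 51
f 35 47 71
f 47 37 72
f 71 72 44
f 47 72 71
f 39 52 68
f 52 35 67
f 68 67 43
f 52 67 68
f 41 59 60
f 59 39 56
f 60 56 40
f 59 56 60
f 42 65 61
f 65 41 57
f 61 57 34
f 65 57 61
f 76 75 79
f 76 79 77
f 77 79 80
f 77 80 78
f 79 75 81
f 79 81 80
f 80 81 82
f 80 82 78
f 81 75 83
f 81 83 82
f 82 83 84
f 82 84 78
f 83 75 85
f 83 85 84
f 84 85 86
f 84 86 78
f 85 75 87
f 85 87 86
f 86 87 88
f 86 88 78
f 87 75 89
f 87 89 88
f 88 89 90
f 88 90 78
f 89 75 91
f 89 91 90
f 90 91 92
f 90 92 78
f 91 75 93
f 91 93 92
f 92 93 94
f 92 94 78
f 93 75 95
f 93 95 94
f 94 95 96
f 94 96 78
f 95 75 97
f 95 97 96
f 96 97 98
f 96 98 78
f 97 75 99
f 97 99 98
f 98 99 100
f 98 100 78
f 99 75 101
f 99 101 100
f 100 101 102
f 100 102 78
f 101 75 76
f 101 76 102
f 102 76 77
f 102 77 78
f 104 103 106
f 104 106 105
f 106 103 107
f 106 107 105
f 107 103 108
f 107 108 105
f 108 103 109
f 108 109 105
f 109 103 110
f 109 110 105
f 110 103 111
f 110 111 105
f 111 103 112
f 111 112 105
f 112 103 113
f 112 113 105
f 113 103 114
f 113 114 105
f 114 103 115
f 114 115 105
f 115 103 116
f 115 116 105
f 116 103 104
f 116 104 105
f 118 117 120
f 118 120 119
f 120 117 121
f 120 121 119
f 121 117 122
f 121 122 119
f 122 117 123
f 122 123 119
f 123 117 124
f 123 124 119
f 124 117 125
f 124 125 119
f 125 117 126
f 125 126 119
f 126 117 118
f 126 118 119



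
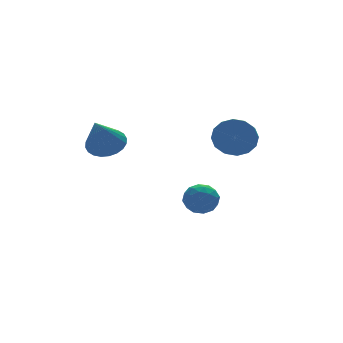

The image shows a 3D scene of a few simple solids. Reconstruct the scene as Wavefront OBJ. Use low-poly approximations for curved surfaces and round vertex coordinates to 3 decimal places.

v 1.484 -2.103 -1.543
v 2.153 -2.058 -1.191
v 1.507 -3.322 -1.429
v 2.176 -3.277 -1.077
v 1.55 -3.022 -0.736
v 1.536 -2.268 -0.806
v 2.124 -3.112 -1.814
v 2.11 -2.358 -1.884
v 2.548 -2.681 -1.358
v 2.193 -2.625 -0.692
v 1.467 -2.755 -1.928
v 1.112 -2.699 -1.262
v 1.816 -1.973 -1.377
v 1.844 -3.407 -1.243
v 1.476 -3.257 -1.043
v 1.869 -3.23 -0.836
v 1.454 -2.097 -1.151
v 1.847 -2.07 -0.944
v 1.492 -2.637 -0.676
v 1.813 -3.31 -1.676
v 2.206 -3.283 -1.469
v 1.791 -2.15 -1.784
v 2.184 -2.123 -1.577
v 2.168 -2.743 -1.944
v 2.442 -2.313 -1.268
v 2.456 -3.03 -1.201
v 2.425 -2.932 -1.635
v 2.417 -2.489 -1.676
v 2.233 -2.28 -0.876
v 2.247 -2.997 -0.81
v 1.879 -2.847 -0.609
v 1.871 -2.404 -0.65
v 2.466 -2.647 -0.975
v 1.413 -2.383 -1.81
v 1.427 -3.1 -1.744
v 1.789 -2.976 -1.97
v 1.781 -2.533 -2.011
v 1.204 -2.35 -1.419
v 1.218 -3.067 -1.352
v 1.243 -2.891 -0.944
v 1.235 -2.448 -0.985
v 1.194 -2.733 -1.645
v -1.733 -1.887 1.987
v -1.157 -2.44 2.035
v -2.467 -2.533 3.353
v -1.036 -2.211 2.209
v -1.021 -1.932 2.349
v -1.114 -1.646 2.434
v -1.302 -1.398 2.45
v -1.555 -1.223 2.397
v -1.835 -1.15 2.281
v -2.1 -1.189 2.12
v -2.309 -1.334 1.939
v -2.43 -1.563 1.765
v -2.445 -1.842 1.626
v -2.352 -2.127 1.541
v -2.164 -2.376 1.524
v -1.911 -2.551 1.577
v -1.63 -2.624 1.693
v -1.366 -2.585 1.854
v 3.046 -3.169 1.842
v 3.518 -3.105 2.558
v 2.925 -4.046 3.034
v 2.454 -4.111 2.318
v 3.164 -2.845 2.63
v 2.571 -3.787 3.106
v 2.778 -2.673 2.491
v 2.185 -3.614 2.966
v 2.464 -2.633 2.178
v 1.871 -3.575 2.653
v 2.306 -2.737 1.775
v 1.713 -3.679 2.25
v 2.346 -2.957 1.39
v 1.754 -3.899 1.865
v 2.575 -3.234 1.126
v 1.982 -4.175 1.602
v 2.929 -3.493 1.054
v 2.336 -4.435 1.53
v 3.315 -3.666 1.194
v 2.722 -4.607 1.669
v 3.629 -3.705 1.507
v 3.036 -4.647 1.982
v 3.787 -3.601 1.91
v 3.194 -4.543 2.385
v 3.746 -3.381 2.295
v 3.154 -4.323 2.77
f 1 38 17
f 38 12 41
f 17 41 6
f 38 41 17
f 1 17 13
f 17 6 18
f 13 18 2
f 17 18 13
f 1 13 22
f 13 2 23
f 22 23 8
f 13 23 22
f 1 22 34
f 22 8 37
f 34 37 11
f 22 37 34
f 1 34 38
f 34 11 42
f 38 42 12
f 34 42 38
f 2 18 29
f 18 6 32
f 29 32 10
f 18 32 29
f 6 41 19
f 41 12 40
f 19 40 5
f 41 40 19
f 12 42 39
f 42 11 35
f 39 35 3
f 42 35 39
f 11 37 36
f 37 8 24
f 36 24 7
f 37 24 36
f 8 23 28
f 23 2 25
f 28 25 9
f 23 25 28
f 4 30 16
f 30 10 31
f 16 31 5
f 30 31 16
f 4 16 14
f 16 5 15
f 14 15 3
f 16 15 14
f 4 14 21
f 14 3 20
f 21 20 7
f 14 20 21
f 4 21 26
f 21 7 27
f 26 27 9
f 21 27 26
f 4 26 30
f 26 9 33
f 30 33 10
f 26 33 30
f 5 31 19
f 31 10 32
f 19 32 6
f 31 32 19
f 3 15 39
f 15 5 40
f 39 40 12
f 15 40 39
f 7 20 36
f 20 3 35
f 36 35 11
f 20 35 36
f 9 27 28
f 27 7 24
f 28 24 8
f 27 24 28
f 10 33 29
f 33 9 25
f 29 25 2
f 33 25 29
f 44 43 46
f 44 46 45
f 46 43 47
f 46 47 45
f 47 43 48
f 47 48 45
f 48 43 49
f 48 49 45
f 49 43 50
f 49 50 45
f 50 43 51
f 50 51 45
f 51 43 52
f 51 52 45
f 52 43 53
f 52 53 45
f 53 43 54
f 53 54 45
f 54 43 55
f 54 55 45
f 55 43 56
f 55 56 45
f 56 43 57
f 56 57 45
f 57 43 58
f 57 58 45
f 58 43 59
f 58 59 45
f 59 43 60
f 59 60 45
f 60 43 44
f 60 44 45
f 62 61 65
f 62 65 63
f 63 65 66
f 63 66 64
f 65 61 67
f 65 67 66
f 66 67 68
f 66 68 64
f 67 61 69
f 67 69 68
f 68 69 70
f 68 70 64
f 69 61 71
f 69 71 70
f 70 71 72
f 70 72 64
f 71 61 73
f 71 73 72
f 72 73 74
f 72 74 64
f 73 61 75
f 73 75 74
f 74 75 76
f 74 76 64
f 75 61 77
f 75 77 76
f 76 77 78
f 76 78 64
f 77 61 79
f 77 79 78
f 78 79 80
f 78 80 64
f 79 61 81
f 79 81 80
f 80 81 82
f 80 82 64
f 81 61 83
f 81 83 82
f 82 83 84
f 82 84 64
f 83 61 85
f 83 85 84
f 84 85 86
f 84 86 64
f 85 61 62
f 85 62 86
f 86 62 63
f 86 63 64



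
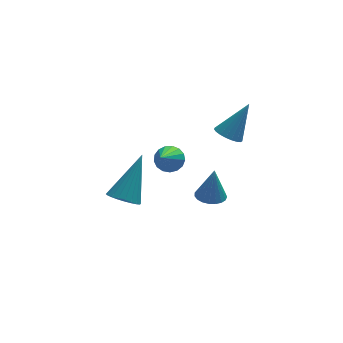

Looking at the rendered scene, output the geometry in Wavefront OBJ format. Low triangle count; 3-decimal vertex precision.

v 1.657 1.734 -3.464
v 2.092 1.937 -3.073
v 1.023 0.266 -1.996
v 1.855 2.104 -3.008
v 1.573 2.186 -3.048
v 1.31 2.164 -3.183
v 1.126 2.044 -3.383
v 1.064 1.852 -3.601
v 1.137 1.634 -3.788
v 1.33 1.438 -3.9
v 1.597 1.31 -3.913
v 1.878 1.279 -3.823
v 2.108 1.352 -3.65
v 2.235 1.513 -3.435
v 2.229 1.724 -3.227
v -1.014 -3.494 -0.727
v -0.743 -3.065 -1.15
v -0.146 -2.526 0.807
v -0.967 -2.949 -1.097
v -1.197 -2.916 -0.987
v -1.4 -2.97 -0.838
v -1.544 -3.104 -0.672
v -1.607 -3.298 -0.514
v -1.58 -3.521 -0.389
v -1.467 -3.74 -0.315
v -1.285 -3.922 -0.304
v -1.061 -4.038 -0.357
v -0.83 -4.071 -0.466
v -0.628 -4.017 -0.615
v -0.484 -3.883 -0.781
v -0.42 -3.689 -0.939
v -0.448 -3.466 -1.065
v -0.561 -3.247 -1.139
v 3.532 -0.23 -0.606
v 3.84 0.174 -0.925
v 4.408 0.17 0.746
v 3.648 0.309 -0.841
v 3.436 0.351 -0.716
v 3.241 0.293 -0.573
v 3.096 0.144 -0.434
v 3.026 -0.07 -0.326
v 3.044 -0.311 -0.266
v 3.147 -0.539 -0.265
v 3.316 -0.713 -0.323
v 3.522 -0.804 -0.429
v 3.73 -0.795 -0.567
v 3.904 -0.689 -0.711
v 4.014 -0.504 -0.837
v 4.04 -0.271 -0.923
v 3.979 -0.032 -0.954
v 2.541 -1.827 -2.688
v 3.035 -1.478 -2.773
v 2.699 -1.713 -1.312
v 2.849 -1.306 -2.766
v 2.61 -1.223 -2.746
v 2.359 -1.245 -2.715
v 2.14 -1.367 -2.68
v 1.99 -1.569 -2.646
v 1.935 -1.816 -2.62
v 1.985 -2.064 -2.605
v 2.132 -2.271 -2.605
v 2.349 -2.401 -2.619
v 2.599 -2.432 -2.645
v 2.84 -2.358 -2.679
v 3.028 -2.193 -2.714
v 3.133 -1.964 -2.745
v 3.135 -1.711 -2.766
f 2 1 4
f 2 4 3
f 4 1 5
f 4 5 3
f 5 1 6
f 5 6 3
f 6 1 7
f 6 7 3
f 7 1 8
f 7 8 3
f 8 1 9
f 8 9 3
f 9 1 10
f 9 10 3
f 10 1 11
f 10 11 3
f 11 1 12
f 11 12 3
f 12 1 13
f 12 13 3
f 13 1 14
f 13 14 3
f 14 1 15
f 14 15 3
f 15 1 2
f 15 2 3
f 17 16 19
f 17 19 18
f 19 16 20
f 19 20 18
f 20 16 21
f 20 21 18
f 21 16 22
f 21 22 18
f 22 16 23
f 22 23 18
f 23 16 24
f 23 24 18
f 24 16 25
f 24 25 18
f 25 16 26
f 25 26 18
f 26 16 27
f 26 27 18
f 27 16 28
f 27 28 18
f 28 16 29
f 28 29 18
f 29 16 30
f 29 30 18
f 30 16 31
f 30 31 18
f 31 16 32
f 31 32 18
f 32 16 33
f 32 33 18
f 33 16 17
f 33 17 18
f 35 34 37
f 35 37 36
f 37 34 38
f 37 38 36
f 38 34 39
f 38 39 36
f 39 34 40
f 39 40 36
f 40 34 41
f 40 41 36
f 41 34 42
f 41 42 36
f 42 34 43
f 42 43 36
f 43 34 44
f 43 44 36
f 44 34 45
f 44 45 36
f 45 34 46
f 45 46 36
f 46 34 47
f 46 47 36
f 47 34 48
f 47 48 36
f 48 34 49
f 48 49 36
f 49 34 50
f 49 50 36
f 50 34 35
f 50 35 36
f 52 51 54
f 52 54 53
f 54 51 55
f 54 55 53
f 55 51 56
f 55 56 53
f 56 51 57
f 56 57 53
f 57 51 58
f 57 58 53
f 58 51 59
f 58 59 53
f 59 51 60
f 59 60 53
f 60 51 61
f 60 61 53
f 61 51 62
f 61 62 53
f 62 51 63
f 62 63 53
f 63 51 64
f 63 64 53
f 64 51 65
f 64 65 53
f 65 51 66
f 65 66 53
f 66 51 67
f 66 67 53
f 67 51 52
f 67 52 53



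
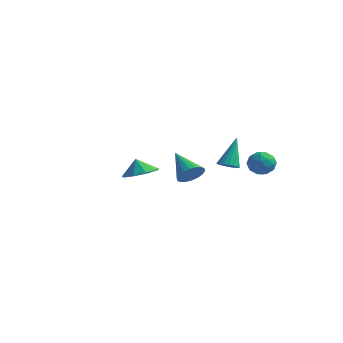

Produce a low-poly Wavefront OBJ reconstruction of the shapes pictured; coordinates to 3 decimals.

v -3.079 2.187 -3.977
v -2.248 1.603 -3.64
v -3.441 2.233 -3.003
v -2.081 2.315 -3.612
v -2.381 2.967 -3.754
v -3.008 3.254 -4.001
v -3.667 3.042 -4.236
v -4.052 2.43 -4.35
v -3.981 1.704 -4.29
v -3.488 1.204 -4.083
v -2.804 1.164 -3.826
v 3.298 -2.255 -1.257
v 3.805 -2.102 -0.67
v 1.922 -1.665 -0.223
v 3.799 -1.8 -0.85
v 3.695 -1.588 -1.11
v 3.512 -1.508 -1.4
v 3.286 -1.576 -1.661
v 3.063 -1.779 -1.842
v 2.887 -2.076 -1.907
v 2.792 -2.408 -1.844
v 2.797 -2.711 -1.664
v 2.902 -2.922 -1.404
v 3.085 -3.002 -1.114
v 3.31 -2.934 -0.853
v 3.533 -2.731 -0.672
v 3.71 -2.434 -0.607
v 3.643 3.921 -2.452
v 4.465 3.83 -2.379
v 3.455 2.81 -1.721
v 4.277 2.719 -1.648
v 3.893 3.347 -1.263
v 4.009 4.034 -1.715
v 3.911 2.606 -2.385
v 4.027 3.293 -2.837
v 4.631 3.018 -2.337
v 4.62 3.475 -1.644
v 3.3 3.165 -2.456
v 3.289 3.622 -1.763
v 4.07 3.974 -2.48
v 3.85 2.666 -1.62
v 3.624 3.036 -1.394
v 4.107 2.982 -1.351
v 3.802 4.093 -2.09
v 4.286 4.04 -2.047
v 3.95 3.755 -1.391
v 3.634 2.6 -2.053
v 4.118 2.547 -2.01
v 3.813 3.658 -2.749
v 4.296 3.604 -2.706
v 3.97 2.885 -2.709
v 4.651 3.442 -2.412
v 4.541 2.789 -1.983
v 4.325 2.723 -2.416
v 4.394 3.127 -2.681
v 4.645 3.711 -2.005
v 4.534 3.058 -1.575
v 4.309 3.427 -1.349
v 4.377 3.831 -1.615
v 4.742 3.234 -1.981
v 3.386 3.582 -2.525
v 3.275 2.929 -2.095
v 3.543 2.809 -2.485
v 3.611 3.213 -2.751
v 3.379 3.851 -2.117
v 3.269 3.198 -1.688
v 3.526 3.513 -1.419
v 3.595 3.917 -1.684
v 3.178 3.406 -2.119
v 1.857 3.311 -2.685
v 2.495 3.357 -2.669
v 1.743 4.329 -0.955
v 2.408 3.607 -2.823
v 2.194 3.79 -2.944
v 1.903 3.863 -3.006
v 1.601 3.809 -2.995
v 1.359 3.642 -2.912
v 1.23 3.399 -2.778
v 1.245 3.136 -2.622
v 1.4 2.913 -2.48
v 1.66 2.781 -2.386
v 1.965 2.771 -2.36
v 2.245 2.884 -2.408
v 2.437 3.096 -2.52
f 2 1 4
f 2 4 3
f 4 1 5
f 4 5 3
f 5 1 6
f 5 6 3
f 6 1 7
f 6 7 3
f 7 1 8
f 7 8 3
f 8 1 9
f 8 9 3
f 9 1 10
f 9 10 3
f 10 1 11
f 10 11 3
f 11 1 2
f 11 2 3
f 13 12 15
f 13 15 14
f 15 12 16
f 15 16 14
f 16 12 17
f 16 17 14
f 17 12 18
f 17 18 14
f 18 12 19
f 18 19 14
f 19 12 20
f 19 20 14
f 20 12 21
f 20 21 14
f 21 12 22
f 21 22 14
f 22 12 23
f 22 23 14
f 23 12 24
f 23 24 14
f 24 12 25
f 24 25 14
f 25 12 26
f 25 26 14
f 26 12 27
f 26 27 14
f 27 12 13
f 27 13 14
f 28 65 44
f 65 39 68
f 44 68 33
f 65 68 44
f 28 44 40
f 44 33 45
f 40 45 29
f 44 45 40
f 28 40 49
f 40 29 50
f 49 50 35
f 40 50 49
f 28 49 61
f 49 35 64
f 61 64 38
f 49 64 61
f 28 61 65
f 61 38 69
f 65 69 39
f 61 69 65
f 29 45 56
f 45 33 59
f 56 59 37
f 45 59 56
f 33 68 46
f 68 39 67
f 46 67 32
f 68 67 46
f 39 69 66
f 69 38 62
f 66 62 30
f 69 62 66
f 38 64 63
f 64 35 51
f 63 51 34
f 64 51 63
f 35 50 55
f 50 29 52
f 55 52 36
f 50 52 55
f 31 57 43
f 57 37 58
f 43 58 32
f 57 58 43
f 31 43 41
f 43 32 42
f 41 42 30
f 43 42 41
f 31 41 48
f 41 30 47
f 48 47 34
f 41 47 48
f 31 48 53
f 48 34 54
f 53 54 36
f 48 54 53
f 31 53 57
f 53 36 60
f 57 60 37
f 53 60 57
f 32 58 46
f 58 37 59
f 46 59 33
f 58 59 46
f 30 42 66
f 42 32 67
f 66 67 39
f 42 67 66
f 34 47 63
f 47 30 62
f 63 62 38
f 47 62 63
f 36 54 55
f 54 34 51
f 55 51 35
f 54 51 55
f 37 60 56
f 60 36 52
f 56 52 29
f 60 52 56
f 71 70 73
f 71 73 72
f 73 70 74
f 73 74 72
f 74 70 75
f 74 75 72
f 75 70 76
f 75 76 72
f 76 70 77
f 76 77 72
f 77 70 78
f 77 78 72
f 78 70 79
f 78 79 72
f 79 70 80
f 79 80 72
f 80 70 81
f 80 81 72
f 81 70 82
f 81 82 72
f 82 70 83
f 82 83 72
f 83 70 84
f 83 84 72
f 84 70 71
f 84 71 72



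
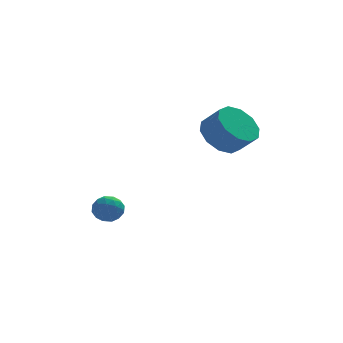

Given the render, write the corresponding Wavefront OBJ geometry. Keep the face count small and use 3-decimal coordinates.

v 1.825 -0.228 1.773
v 2.619 0.124 1.365
v 3.21 -0.36 2.1
v 2.415 -0.712 2.507
v 2.433 0.514 1.772
v 3.024 0.03 2.507
v 2.015 0.621 2.179
v 2.606 0.137 2.914
v 1.524 0.403 2.43
v 2.115 -0.081 3.165
v 1.147 -0.055 2.431
v 1.738 -0.54 3.166
v 1.03 -0.58 2.18
v 1.621 -1.064 2.915
v 1.216 -0.97 1.773
v 1.807 -1.454 2.508
v 1.634 -1.077 1.366
v 2.225 -1.561 2.101
v 2.125 -0.859 1.115
v 2.716 -1.343 1.85
v 2.502 -0.4 1.114
v 3.093 -0.885 1.849
v -2.808 0.211 -1.988
v -2.387 0.462 -2.401
v -2.033 -0.022 -1.339
v -1.612 0.229 -1.752
v -2.023 0.611 -1.441
v -2.502 0.755 -1.843
v -1.918 -0.315 -1.897
v -2.397 -0.171 -2.299
v -1.837 0.137 -2.345
v -1.901 0.709 -2.063
v -2.519 -0.269 -1.677
v -2.583 0.303 -1.395
v -2.666 0.356 -2.252
v -1.754 0.084 -1.488
v -1.996 0.308 -1.306
v -1.748 0.456 -1.548
v -2.733 0.529 -1.924
v -2.485 0.676 -2.166
v -2.272 0.765 -1.602
v -1.935 -0.236 -1.574
v -1.687 -0.089 -1.816
v -2.672 -0.016 -2.192
v -2.424 0.132 -2.434
v -2.148 -0.325 -2.138
v -2.094 0.313 -2.462
v -1.639 0.177 -2.08
v -1.819 -0.143 -2.165
v -2.101 -0.059 -2.401
v -2.133 0.65 -2.296
v -1.677 0.513 -1.914
v -1.919 0.738 -1.732
v -2.2 0.822 -1.968
v -1.809 0.459 -2.263
v -2.743 -0.073 -1.826
v -2.287 -0.21 -1.444
v -2.22 -0.382 -1.772
v -2.501 -0.298 -2.008
v -2.781 0.263 -1.66
v -2.326 0.127 -1.278
v -2.319 0.499 -1.339
v -2.601 0.583 -1.575
v -2.611 -0.019 -1.477
f 2 1 5
f 2 5 3
f 3 5 6
f 3 6 4
f 5 1 7
f 5 7 6
f 6 7 8
f 6 8 4
f 7 1 9
f 7 9 8
f 8 9 10
f 8 10 4
f 9 1 11
f 9 11 10
f 10 11 12
f 10 12 4
f 11 1 13
f 11 13 12
f 12 13 14
f 12 14 4
f 13 1 15
f 13 15 14
f 14 15 16
f 14 16 4
f 15 1 17
f 15 17 16
f 16 17 18
f 16 18 4
f 17 1 19
f 17 19 18
f 18 19 20
f 18 20 4
f 19 1 21
f 19 21 20
f 20 21 22
f 20 22 4
f 21 1 2
f 21 2 22
f 22 2 3
f 22 3 4
f 23 60 39
f 60 34 63
f 39 63 28
f 60 63 39
f 23 39 35
f 39 28 40
f 35 40 24
f 39 40 35
f 23 35 44
f 35 24 45
f 44 45 30
f 35 45 44
f 23 44 56
f 44 30 59
f 56 59 33
f 44 59 56
f 23 56 60
f 56 33 64
f 60 64 34
f 56 64 60
f 24 40 51
f 40 28 54
f 51 54 32
f 40 54 51
f 28 63 41
f 63 34 62
f 41 62 27
f 63 62 41
f 34 64 61
f 64 33 57
f 61 57 25
f 64 57 61
f 33 59 58
f 59 30 46
f 58 46 29
f 59 46 58
f 30 45 50
f 45 24 47
f 50 47 31
f 45 47 50
f 26 52 38
f 52 32 53
f 38 53 27
f 52 53 38
f 26 38 36
f 38 27 37
f 36 37 25
f 38 37 36
f 26 36 43
f 36 25 42
f 43 42 29
f 36 42 43
f 26 43 48
f 43 29 49
f 48 49 31
f 43 49 48
f 26 48 52
f 48 31 55
f 52 55 32
f 48 55 52
f 27 53 41
f 53 32 54
f 41 54 28
f 53 54 41
f 25 37 61
f 37 27 62
f 61 62 34
f 37 62 61
f 29 42 58
f 42 25 57
f 58 57 33
f 42 57 58
f 31 49 50
f 49 29 46
f 50 46 30
f 49 46 50
f 32 55 51
f 55 31 47
f 51 47 24
f 55 47 51



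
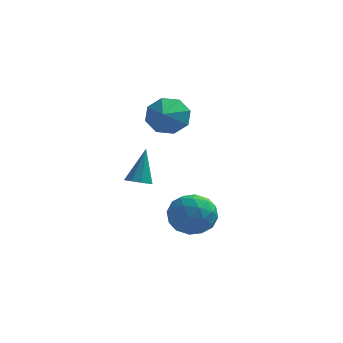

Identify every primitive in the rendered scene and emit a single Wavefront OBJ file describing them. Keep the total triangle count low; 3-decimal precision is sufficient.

v -0.076 -2.534 -2.39
v 0.863 -3.205 -2.625
v -1.123 -3.575 -3.595
v -0.184 -4.246 -3.83
v -0.693 -4.296 -2.769
v -0.046 -3.652 -2.024
v -0.214 -3.128 -4.196
v 0.433 -2.484 -3.451
v 0.777 -3.572 -3.741
v 0.481 -4.294 -2.859
v -0.741 -2.486 -3.361
v -1.037 -3.208 -2.479
v 0.485 -2.778 -2.402
v -0.745 -4.002 -3.818
v -1.044 -4.031 -3.194
v -0.493 -4.426 -3.332
v -0.049 -3.041 -2.049
v 0.503 -3.436 -2.187
v -0.411 -4.077 -2.271
v -0.763 -3.344 -4.033
v -0.211 -3.739 -4.171
v 0.233 -2.354 -2.888
v 0.784 -2.749 -3.026
v 0.151 -2.703 -3.949
v 0.987 -3.388 -3.196
v 0.371 -4 -3.904
v 0.354 -3.343 -4.119
v 0.734 -2.964 -3.682
v 0.813 -3.813 -2.678
v 0.198 -4.425 -3.386
v -0.101 -4.454 -2.762
v 0.279 -4.076 -2.325
v 0.763 -4.029 -3.334
v -0.458 -2.355 -2.834
v -1.073 -2.967 -3.542
v -0.539 -2.704 -3.895
v -0.159 -2.326 -3.458
v -0.631 -2.78 -2.316
v -1.247 -3.392 -3.024
v -0.994 -3.816 -2.538
v -0.614 -3.437 -2.101
v -1.023 -2.751 -2.886
v -2.162 2.532 0.249
v -1.804 2.083 -0.677
v -2.158 1.128 0.931
v -1.181 2.326 -0.179
v -1.132 2.69 0.57
v -1.687 2.961 1.131
v -2.52 2.981 1.176
v -3.143 2.737 0.678
v -3.191 2.373 -0.072
v -2.637 2.102 -0.633
v -2.868 -1.358 -2.282
v -2.237 -1.266 -2.41
v -2.652 -0.482 -0.598
v -2.475 -0.921 -2.559
v -2.896 -0.781 -2.579
v -3.304 -0.91 -2.459
v -3.508 -1.25 -2.256
v -3.412 -1.64 -2.066
v -3.061 -1.898 -1.976
v -2.62 -1.904 -2.029
v -2.295 -1.654 -2.201
f 1 38 17
f 38 12 41
f 17 41 6
f 38 41 17
f 1 17 13
f 17 6 18
f 13 18 2
f 17 18 13
f 1 13 22
f 13 2 23
f 22 23 8
f 13 23 22
f 1 22 34
f 22 8 37
f 34 37 11
f 22 37 34
f 1 34 38
f 34 11 42
f 38 42 12
f 34 42 38
f 2 18 29
f 18 6 32
f 29 32 10
f 18 32 29
f 6 41 19
f 41 12 40
f 19 40 5
f 41 40 19
f 12 42 39
f 42 11 35
f 39 35 3
f 42 35 39
f 11 37 36
f 37 8 24
f 36 24 7
f 37 24 36
f 8 23 28
f 23 2 25
f 28 25 9
f 23 25 28
f 4 30 16
f 30 10 31
f 16 31 5
f 30 31 16
f 4 16 14
f 16 5 15
f 14 15 3
f 16 15 14
f 4 14 21
f 14 3 20
f 21 20 7
f 14 20 21
f 4 21 26
f 21 7 27
f 26 27 9
f 21 27 26
f 4 26 30
f 26 9 33
f 30 33 10
f 26 33 30
f 5 31 19
f 31 10 32
f 19 32 6
f 31 32 19
f 3 15 39
f 15 5 40
f 39 40 12
f 15 40 39
f 7 20 36
f 20 3 35
f 36 35 11
f 20 35 36
f 9 27 28
f 27 7 24
f 28 24 8
f 27 24 28
f 10 33 29
f 33 9 25
f 29 25 2
f 33 25 29
f 44 43 46
f 44 46 45
f 46 43 47
f 46 47 45
f 47 43 48
f 47 48 45
f 48 43 49
f 48 49 45
f 49 43 50
f 49 50 45
f 50 43 51
f 50 51 45
f 51 43 52
f 51 52 45
f 52 43 44
f 52 44 45
f 54 53 56
f 54 56 55
f 56 53 57
f 56 57 55
f 57 53 58
f 57 58 55
f 58 53 59
f 58 59 55
f 59 53 60
f 59 60 55
f 60 53 61
f 60 61 55
f 61 53 62
f 61 62 55
f 62 53 63
f 62 63 55
f 63 53 54
f 63 54 55



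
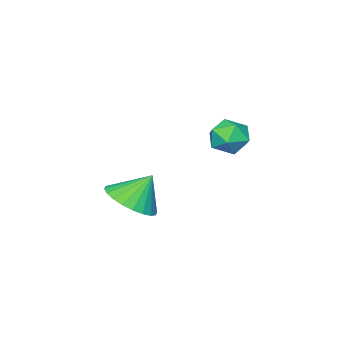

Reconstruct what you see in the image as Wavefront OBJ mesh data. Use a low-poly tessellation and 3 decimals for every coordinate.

v -4.501 -2.704 -1.653
v -4.043 -2.156 -1.133
v -3.717 -3.804 -1.187
v -3.259 -3.256 -0.667
v -4.106 -3.43 -0.488
v -4.591 -2.75 -0.776
v -3.169 -3.21 -1.544
v -3.654 -2.53 -1.832
v -3.22 -2.469 -1.065
v -3.799 -2.605 -0.413
v -3.961 -3.355 -1.907
v -4.54 -3.491 -1.255
v 0.414 -3.729 -3.095
v 1.132 -2.904 -2.979
v -0.254 -3.311 -1.925
v 0.829 -2.718 -3.219
v 0.462 -2.686 -3.44
v 0.088 -2.813 -3.609
v -0.236 -3.079 -3.699
v -0.461 -3.444 -3.697
v -0.553 -3.853 -3.603
v -0.498 -4.243 -3.432
v -0.304 -4.554 -3.21
v -0 -4.74 -2.97
v 0.366 -4.772 -2.749
v 0.74 -4.645 -2.581
v 1.064 -4.379 -2.49
v 1.29 -4.013 -2.492
v 1.382 -3.605 -2.586
v 1.326 -3.215 -2.757
f 1 12 6
f 1 6 2
f 1 2 8
f 1 8 11
f 1 11 12
f 2 6 10
f 6 12 5
f 12 11 3
f 11 8 7
f 8 2 9
f 4 10 5
f 4 5 3
f 4 3 7
f 4 7 9
f 4 9 10
f 5 10 6
f 3 5 12
f 7 3 11
f 9 7 8
f 10 9 2
f 14 13 16
f 14 16 15
f 16 13 17
f 16 17 15
f 17 13 18
f 17 18 15
f 18 13 19
f 18 19 15
f 19 13 20
f 19 20 15
f 20 13 21
f 20 21 15
f 21 13 22
f 21 22 15
f 22 13 23
f 22 23 15
f 23 13 24
f 23 24 15
f 24 13 25
f 24 25 15
f 25 13 26
f 25 26 15
f 26 13 27
f 26 27 15
f 27 13 28
f 27 28 15
f 28 13 29
f 28 29 15
f 29 13 30
f 29 30 15
f 30 13 14
f 30 14 15



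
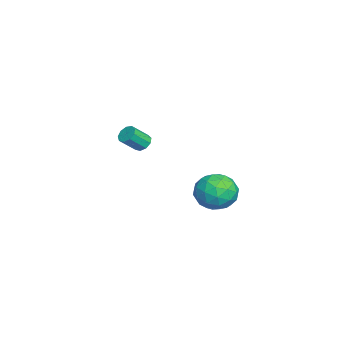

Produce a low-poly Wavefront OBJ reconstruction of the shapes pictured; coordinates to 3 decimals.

v -2.638 -0.118 1.441
v -2.126 0.077 1.327
v -1.649 -0.688 2.165
v -2.162 -0.882 2.279
v -2.285 0.284 1.607
v -1.809 -0.481 2.445
v -2.61 0.303 1.81
v -2.133 -0.461 2.647
v -2.948 0.125 1.84
v -2.471 -0.639 2.677
v -3.141 -0.166 1.683
v -2.664 -0.931 2.521
v -3.099 -0.435 1.414
v -2.622 -1.2 2.251
v -2.841 -0.555 1.157
v -2.365 -1.32 1.994
v -2.489 -0.471 1.033
v -2.012 -1.236 1.871
v -2.206 -0.221 1.101
v -1.729 -0.986 1.938
v 3.084 4.502 1.516
v 3.826 4.357 0.697
v 3.654 2.983 2.303
v 4.396 2.838 1.484
v 4.525 3.672 2.212
v 4.173 4.611 1.726
v 3.307 2.729 1.274
v 2.955 3.668 0.788
v 3.964 3.261 0.548
v 4.717 3.844 1.127
v 2.763 3.496 1.873
v 3.516 4.079 2.452
v 3.405 4.563 1.038
v 4.075 2.777 1.962
v 4.151 3.267 2.39
v 4.588 3.182 1.909
v 3.609 4.712 1.642
v 4.045 4.627 1.161
v 4.456 4.224 2.051
v 3.435 2.713 1.839
v 3.871 2.628 1.358
v 2.892 4.158 1.091
v 3.329 4.073 0.61
v 3.024 3.116 0.949
v 3.922 3.834 0.469
v 4.257 2.941 0.931
v 3.617 2.877 0.808
v 3.41 3.429 0.522
v 4.365 4.176 0.809
v 4.7 3.283 1.272
v 4.776 3.773 1.699
v 4.569 4.325 1.414
v 4.446 3.532 0.721
v 2.78 4.057 1.728
v 3.115 3.164 2.191
v 2.911 3.015 1.586
v 2.704 3.567 1.301
v 3.223 4.399 2.069
v 3.558 3.506 2.531
v 4.07 3.911 2.478
v 3.863 4.463 2.192
v 3.034 3.808 2.279
f 2 1 5
f 2 5 3
f 3 5 6
f 3 6 4
f 5 1 7
f 5 7 6
f 6 7 8
f 6 8 4
f 7 1 9
f 7 9 8
f 8 9 10
f 8 10 4
f 9 1 11
f 9 11 10
f 10 11 12
f 10 12 4
f 11 1 13
f 11 13 12
f 12 13 14
f 12 14 4
f 13 1 15
f 13 15 14
f 14 15 16
f 14 16 4
f 15 1 17
f 15 17 16
f 16 17 18
f 16 18 4
f 17 1 19
f 17 19 18
f 18 19 20
f 18 20 4
f 19 1 2
f 19 2 20
f 20 2 3
f 20 3 4
f 21 58 37
f 58 32 61
f 37 61 26
f 58 61 37
f 21 37 33
f 37 26 38
f 33 38 22
f 37 38 33
f 21 33 42
f 33 22 43
f 42 43 28
f 33 43 42
f 21 42 54
f 42 28 57
f 54 57 31
f 42 57 54
f 21 54 58
f 54 31 62
f 58 62 32
f 54 62 58
f 22 38 49
f 38 26 52
f 49 52 30
f 38 52 49
f 26 61 39
f 61 32 60
f 39 60 25
f 61 60 39
f 32 62 59
f 62 31 55
f 59 55 23
f 62 55 59
f 31 57 56
f 57 28 44
f 56 44 27
f 57 44 56
f 28 43 48
f 43 22 45
f 48 45 29
f 43 45 48
f 24 50 36
f 50 30 51
f 36 51 25
f 50 51 36
f 24 36 34
f 36 25 35
f 34 35 23
f 36 35 34
f 24 34 41
f 34 23 40
f 41 40 27
f 34 40 41
f 24 41 46
f 41 27 47
f 46 47 29
f 41 47 46
f 24 46 50
f 46 29 53
f 50 53 30
f 46 53 50
f 25 51 39
f 51 30 52
f 39 52 26
f 51 52 39
f 23 35 59
f 35 25 60
f 59 60 32
f 35 60 59
f 27 40 56
f 40 23 55
f 56 55 31
f 40 55 56
f 29 47 48
f 47 27 44
f 48 44 28
f 47 44 48
f 30 53 49
f 53 29 45
f 49 45 22
f 53 45 49

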